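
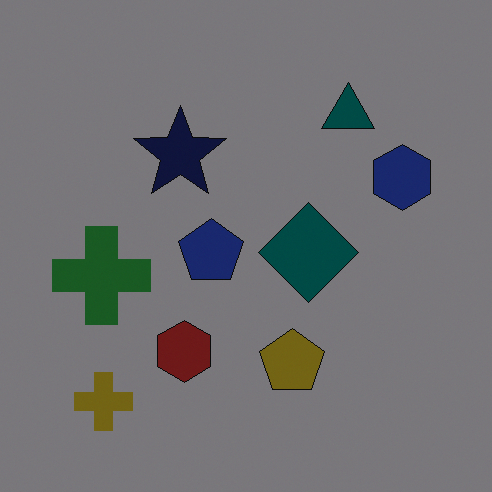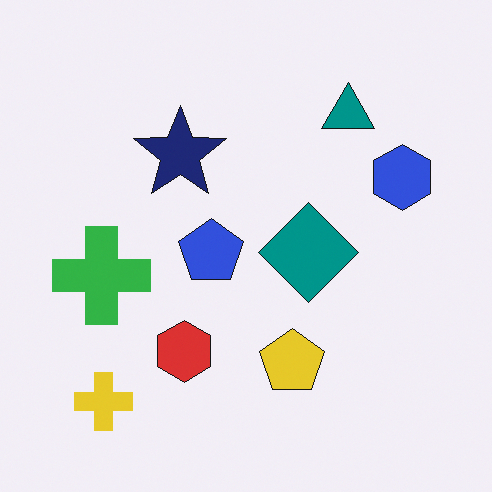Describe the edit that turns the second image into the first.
This is the original image substantially darkened.

Every pixel — background and shapes alike — is uniformly darkened.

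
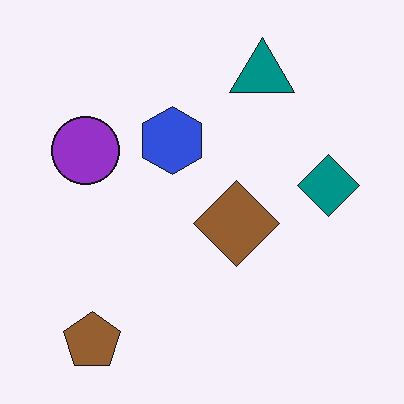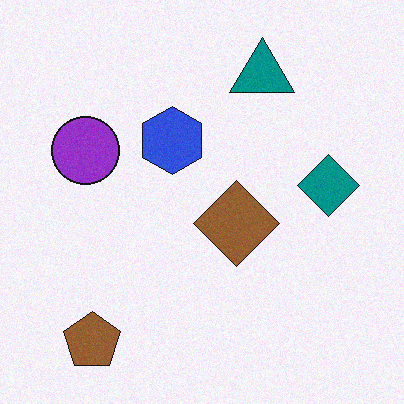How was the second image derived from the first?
It was degraded with a light layer of grain.

Random speckle covers the whole image, including the flat background.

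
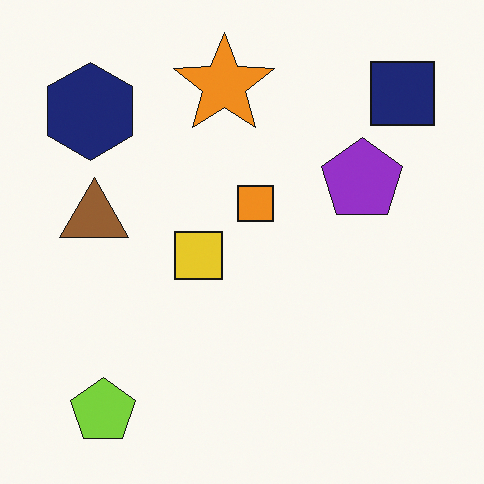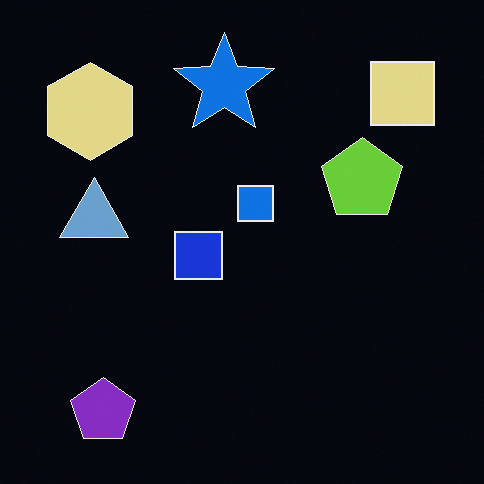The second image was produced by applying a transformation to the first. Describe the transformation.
This is the original image color-inverted (negative).

The light background has become dark and every shape's color is its complement — a photographic negative.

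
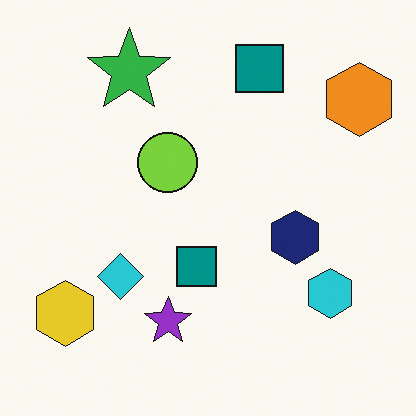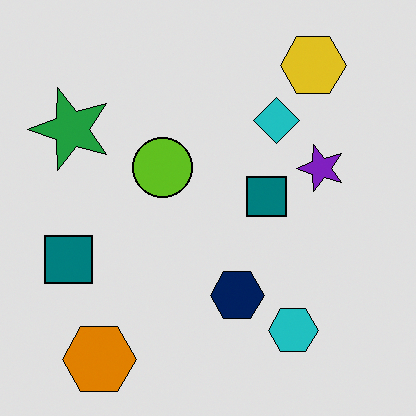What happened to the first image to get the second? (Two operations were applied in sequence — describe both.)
This is the original image posterized to a reduced palette, then transposed (reflected across the top-left ↔ bottom-right diagonal).

Each flat color has snapped to a coarser quantized level — most visibly, the near-white background has dropped to a flat grey. Shapes have swapped their row and column positions — what was in the top-right is now in the bottom-left — a diagonal reflection.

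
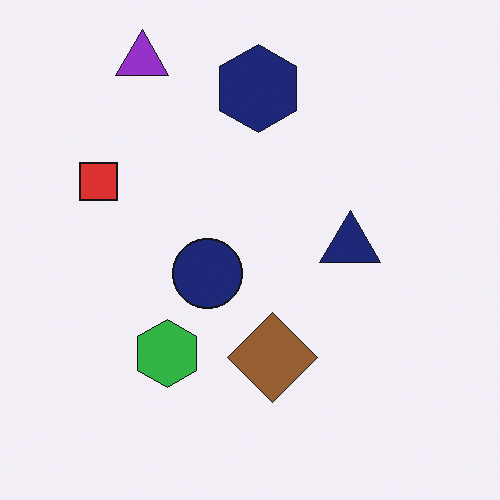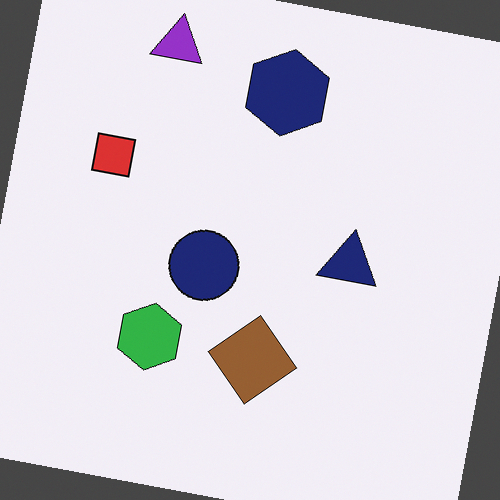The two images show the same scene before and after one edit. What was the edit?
The transformation is: rotated clockwise by a small amount.

Every shape is tilted by the same angle and the image corners show triangular fill wedges — a whole-image rotation by a non-right angle.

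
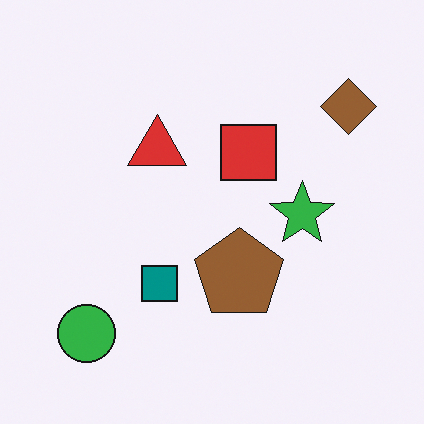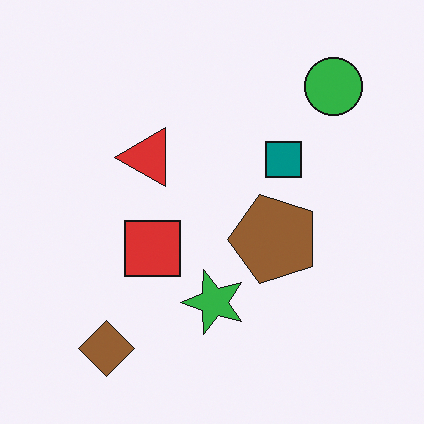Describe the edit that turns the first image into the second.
The transformation is: transposed (reflected across the top-left ↔ bottom-right diagonal).

Shapes have swapped their row and column positions — what was in the top-right is now in the bottom-left — a diagonal reflection.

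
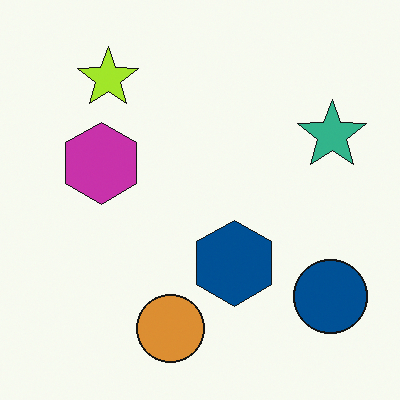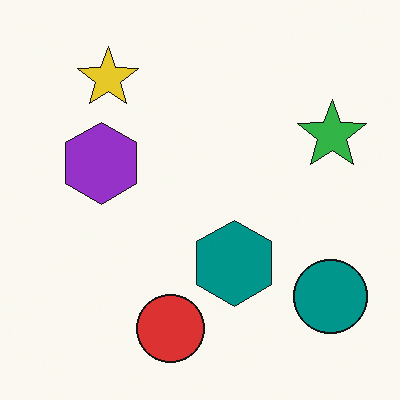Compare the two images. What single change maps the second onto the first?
It was hue-shifted slightly.

Every shape's color has rotated by the same amount around the hue wheel — a uniform hue shift.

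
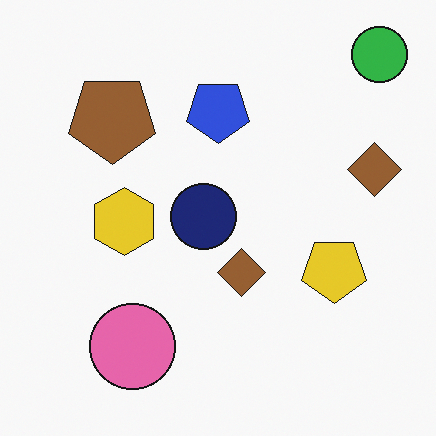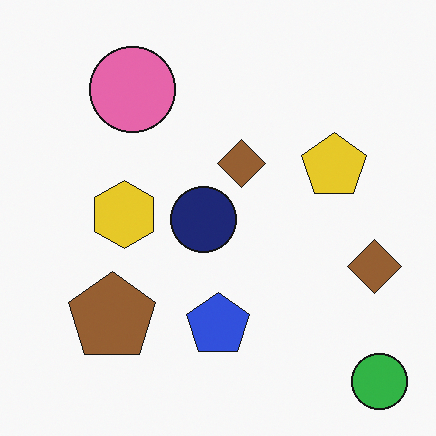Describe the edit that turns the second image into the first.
This is the original image flipped vertically (top ↔ bottom).

The green circle is in the bottom-right of the second image and the top-right of the first — shapes on opposite sides of the horizontal midline have swapped in a mirror flip.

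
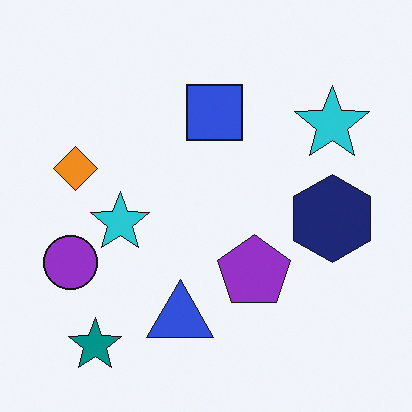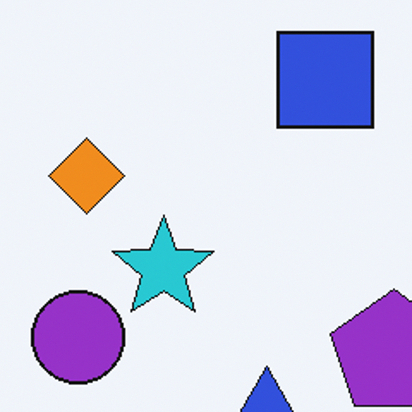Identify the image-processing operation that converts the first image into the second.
The image was cropped tightly and scaled back up.

The visible shapes are larger and the field of view is narrower; shapes near the original edges may be partly or wholly outside the frame — a crop-and-rescale.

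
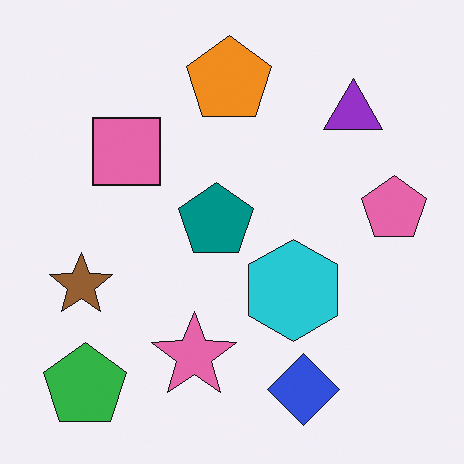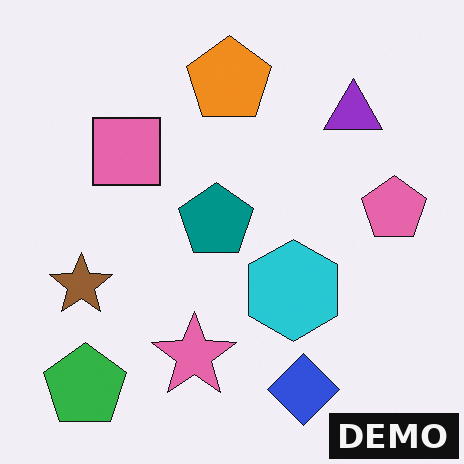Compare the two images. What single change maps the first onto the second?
Watermarked with the text "DEMO" in the lower-right corner.

A dark label reading "DEMO" appears in the lower-right corner.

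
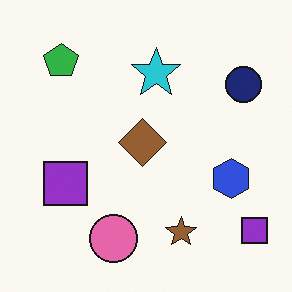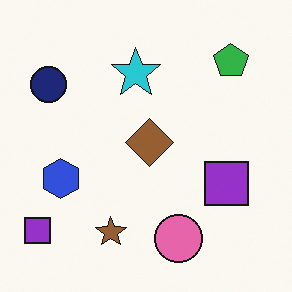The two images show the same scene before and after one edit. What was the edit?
It was flipped horizontally (left ↔ right).

The navy circle is in the top-right of the first image and the top-left of the second — shapes on opposite sides of the vertical midline have swapped in a mirror flip.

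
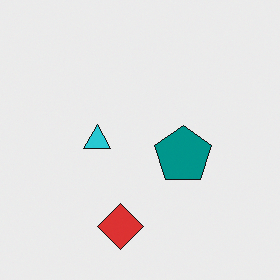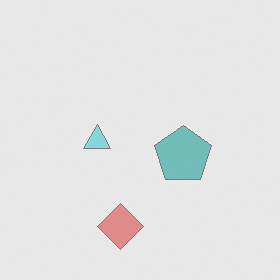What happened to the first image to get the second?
The transformation is: given much lower contrast.

Tones are pushed toward mid-grey across the whole image — a global contrast change.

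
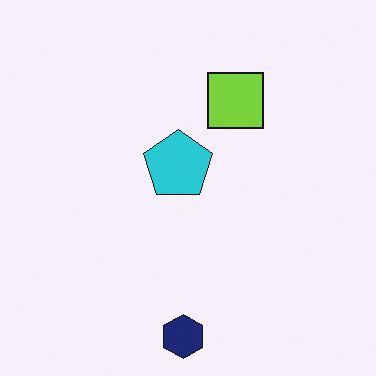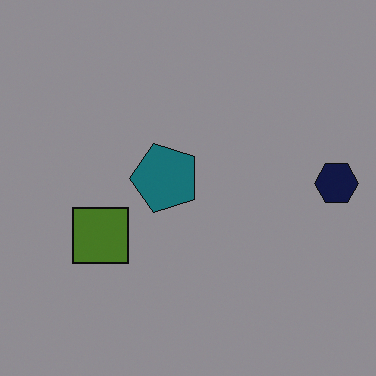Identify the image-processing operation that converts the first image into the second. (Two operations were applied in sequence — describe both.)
The second image is the first transposed (reflected across the top-left ↔ bottom-right diagonal), then darkened a lot.

Shapes have swapped their row and column positions — what was in the top-right is now in the bottom-left — a diagonal reflection. Every pixel — background and shapes alike — is uniformly darkened.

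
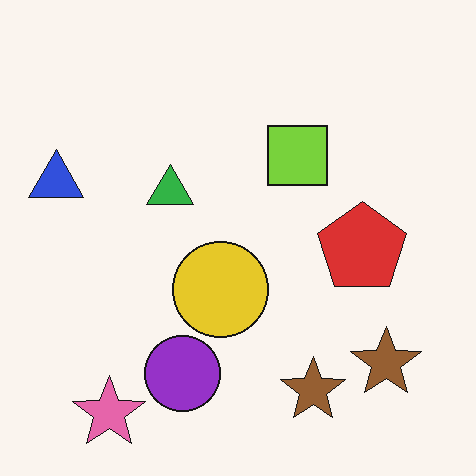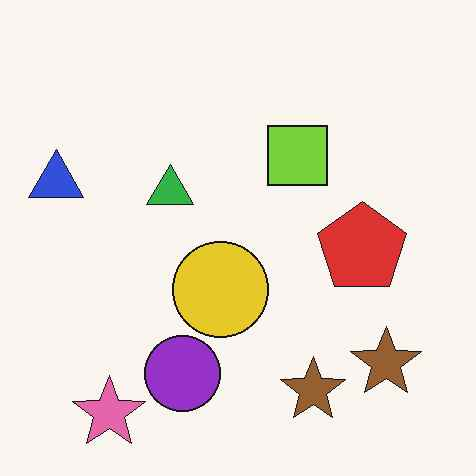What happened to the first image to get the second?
The transformation is: given moderate JPEG compression.

Blocky 8×8 compression artifacts appear around shape edges and the flat background shows ringing — characteristic JPEG degradation.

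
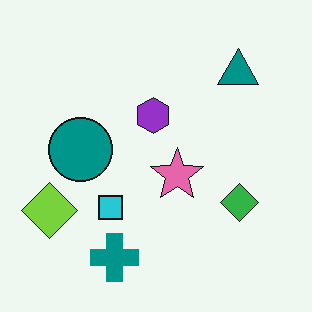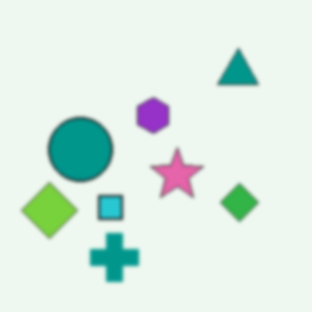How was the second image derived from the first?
It was slightly softened.

Shape edges and outlines are uniformly softened across the whole image.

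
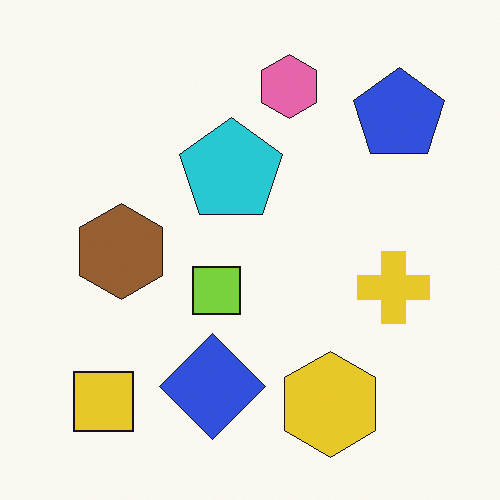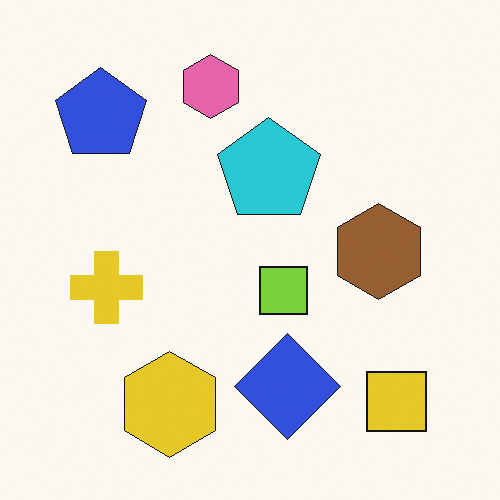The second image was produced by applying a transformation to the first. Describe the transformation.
Flipped horizontally (left ↔ right).

The blue pentagon is in the top-right of the first image and the top-left of the second — shapes on opposite sides of the vertical midline have swapped in a mirror flip.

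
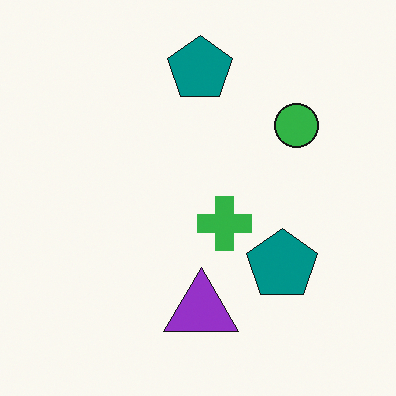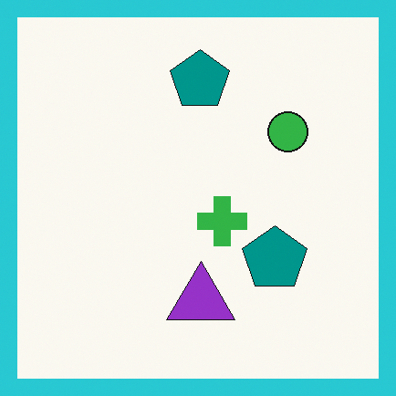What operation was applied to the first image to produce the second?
The second image is the first framed with a cyan border.

A solid cyan frame runs around the edge of the second image, with the content slightly shrunk inside it.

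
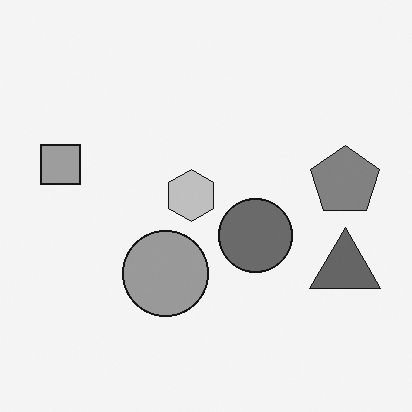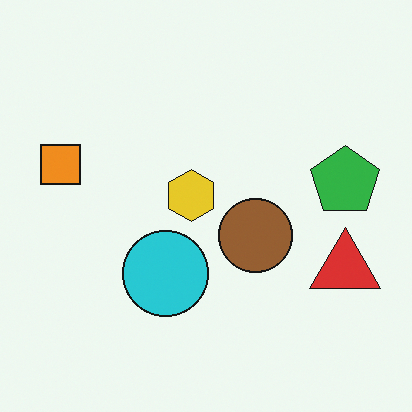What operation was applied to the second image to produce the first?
The image was converted to grayscale.

All color is removed — every shape is now a shade of grey.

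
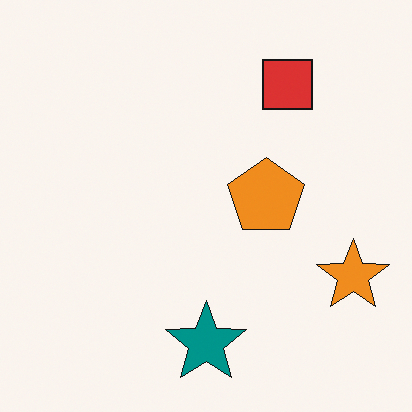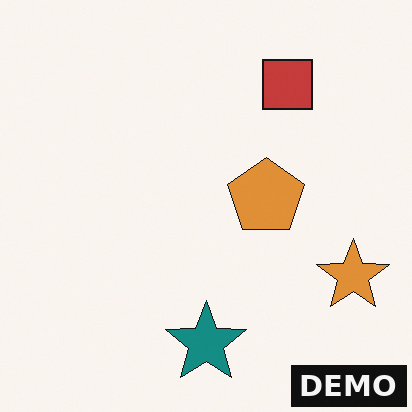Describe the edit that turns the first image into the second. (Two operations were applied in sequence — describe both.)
The image was slightly desaturated, then watermarked with the text "DEMO" in the lower-right corner.

All colors are more muted and greyish — a global saturation change. A dark label reading "DEMO" appears in the lower-right corner.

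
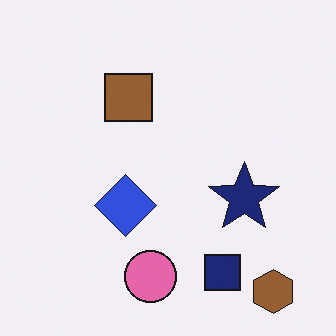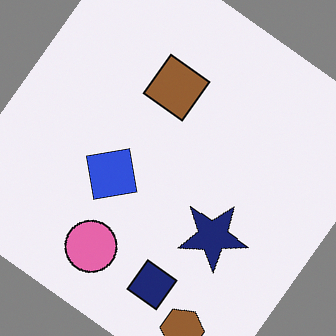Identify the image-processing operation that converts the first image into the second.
It was rotated clockwise by a large amount — several tens of degrees.

Every shape is tilted by the same angle and the image corners show triangular fill wedges — a whole-image rotation by a non-right angle.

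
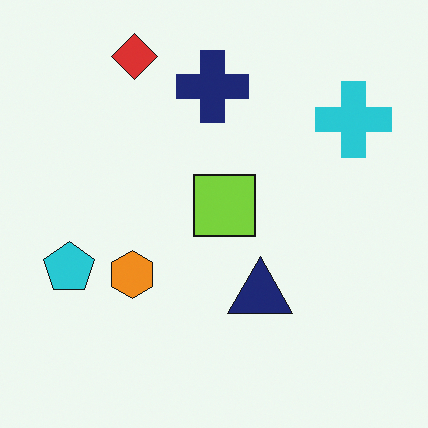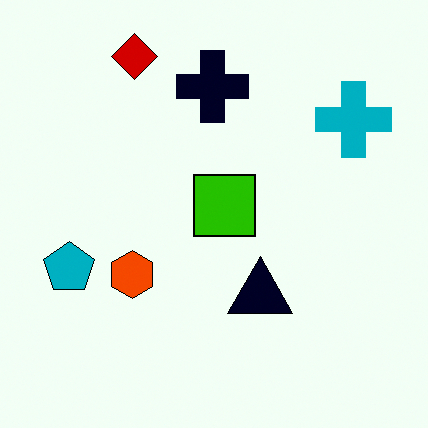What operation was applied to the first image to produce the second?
This is the original image given much higher contrast.

Tones are pushed away from mid-grey across the whole image — a global contrast change.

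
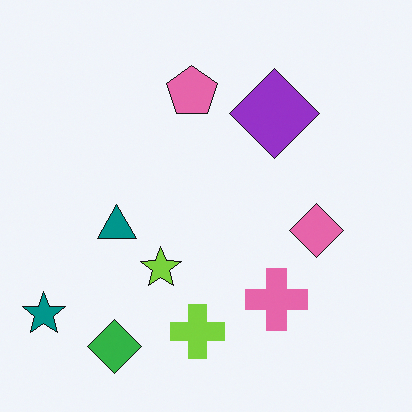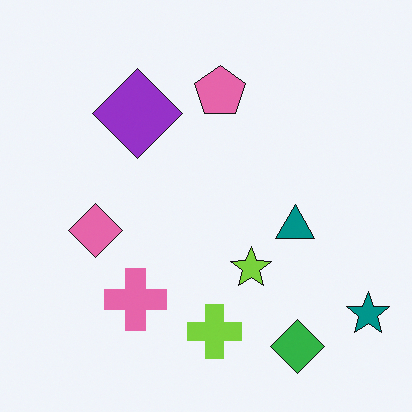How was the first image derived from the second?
The image was flipped horizontally (left ↔ right).

The teal star is in the bottom-right of the second image and the bottom-left of the first — shapes on opposite sides of the vertical midline have swapped in a mirror flip.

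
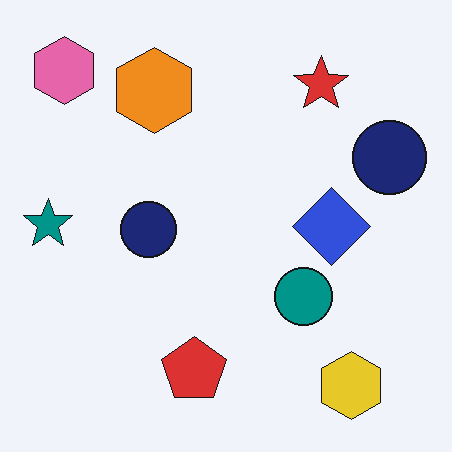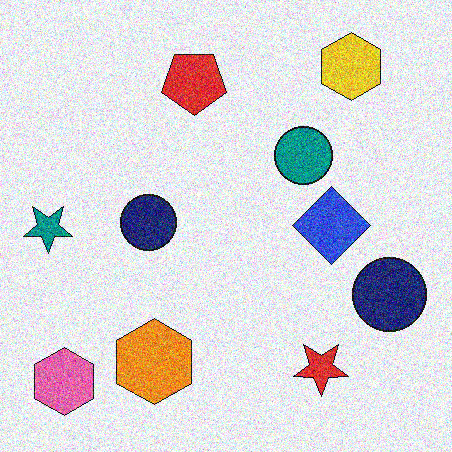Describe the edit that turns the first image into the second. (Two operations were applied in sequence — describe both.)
Flipped vertically (top ↔ bottom), then degraded with a thick layer of grain.

The yellow hexagon is in the bottom-right of the first image and the top-right of the second — shapes on opposite sides of the horizontal midline have swapped in a mirror flip. Random speckle covers the whole image, including the flat background.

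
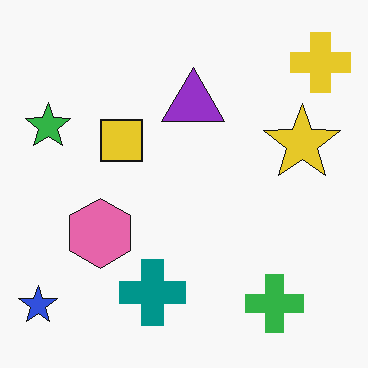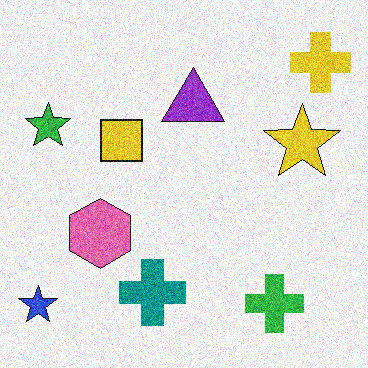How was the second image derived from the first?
The transformation is: degraded with a thick layer of grain.

Random speckle covers the whole image, including the flat background.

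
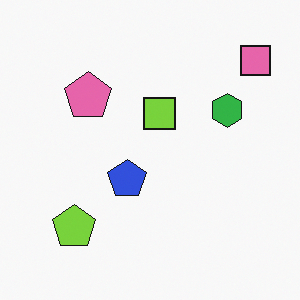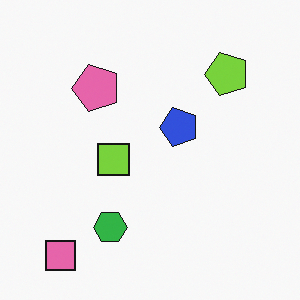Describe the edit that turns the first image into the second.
Transposed (reflected across the top-left ↔ bottom-right diagonal).

Shapes have swapped their row and column positions — what was in the top-right is now in the bottom-left — a diagonal reflection.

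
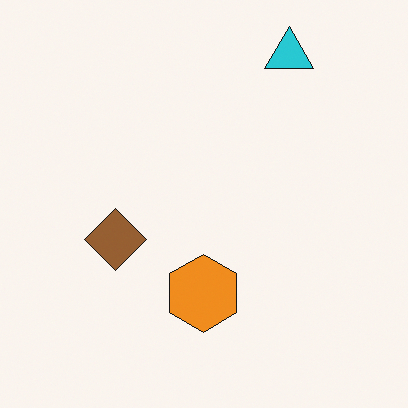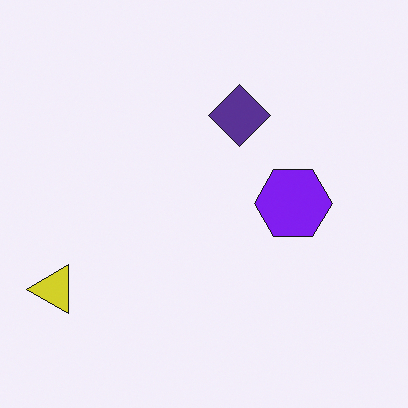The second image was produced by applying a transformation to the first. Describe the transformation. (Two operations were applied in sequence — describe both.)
The image was hue-shifted through roughly half the color wheel, then transposed (reflected across the top-left ↔ bottom-right diagonal).

Every shape's color has rotated by the same amount around the hue wheel — a uniform hue shift. Shapes have swapped their row and column positions — what was in the top-right is now in the bottom-left — a diagonal reflection.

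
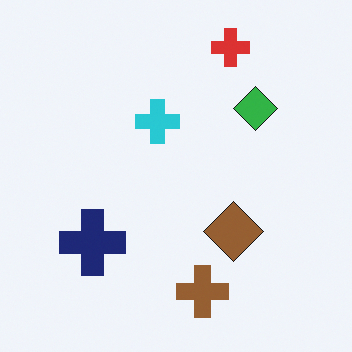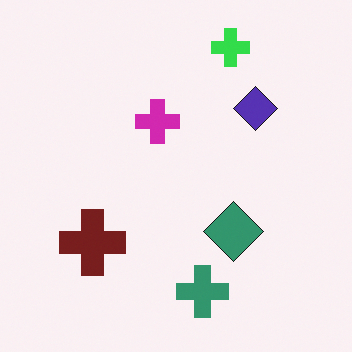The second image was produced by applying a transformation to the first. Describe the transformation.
Hue-shifted through roughly a third of the color wheel.

Every shape's color has rotated by the same amount around the hue wheel — a uniform hue shift.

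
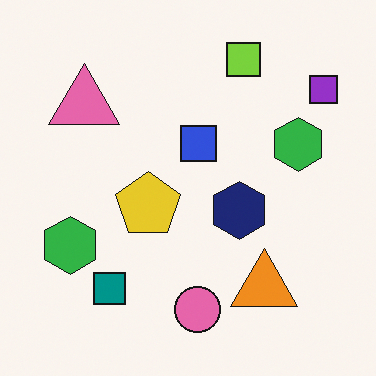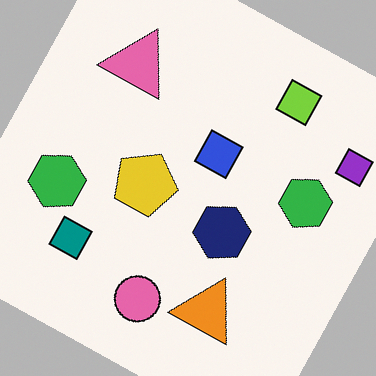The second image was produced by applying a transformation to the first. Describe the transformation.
This is the original image rotated clockwise by a clearly visible amount.

Every shape is tilted by the same angle and the image corners show triangular fill wedges — a whole-image rotation by a non-right angle.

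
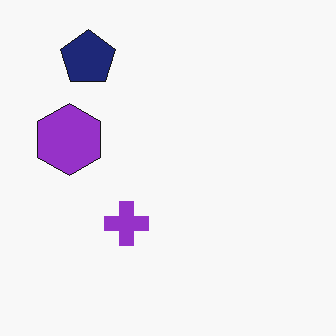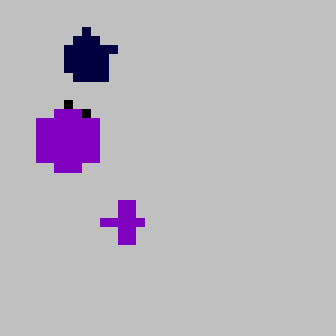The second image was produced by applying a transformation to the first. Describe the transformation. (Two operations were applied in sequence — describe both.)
Aggressively posterized, then heavily pixelated into large blocks.

Each flat color has snapped to a coarser quantized level — most visibly, the near-white background has dropped to a flat grey. Shapes are reduced to large square blocks; fine edges and outlines are lost — a downscale-then-upscale (mosaic) effect.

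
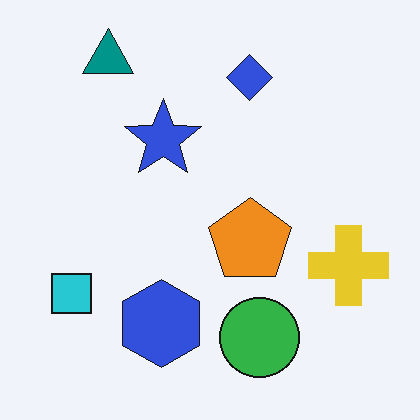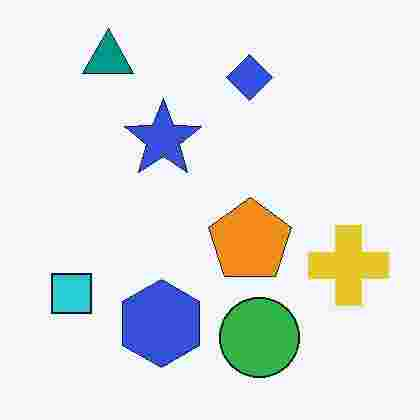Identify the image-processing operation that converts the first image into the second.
The image was degraded with heavy JPEG compression.

Blocky 8×8 compression artifacts appear around shape edges and the flat background shows ringing — characteristic JPEG degradation.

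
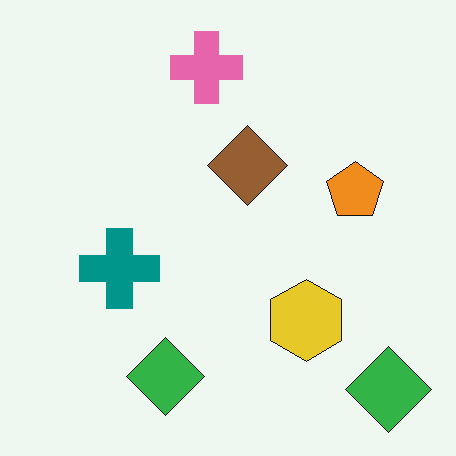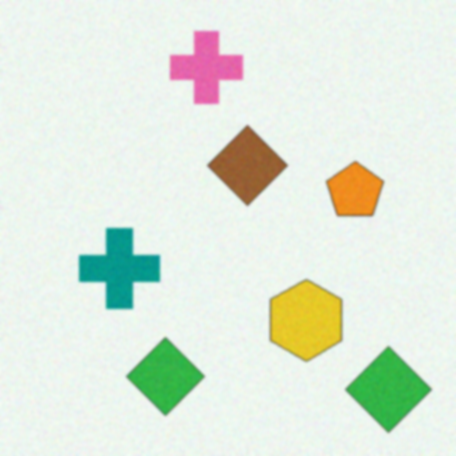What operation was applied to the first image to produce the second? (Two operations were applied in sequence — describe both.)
The transformation is: degraded with subtle gaussian noise, then lightly blurred.

Random speckle covers the whole image, including the flat background. Shape edges and outlines are uniformly softened across the whole image.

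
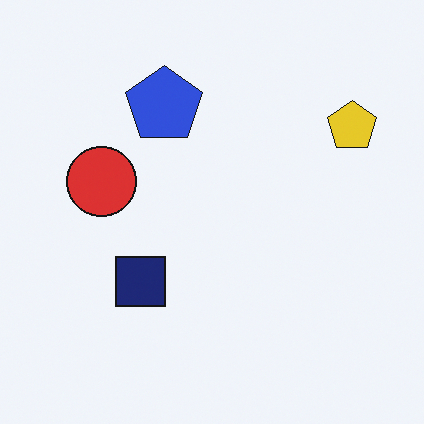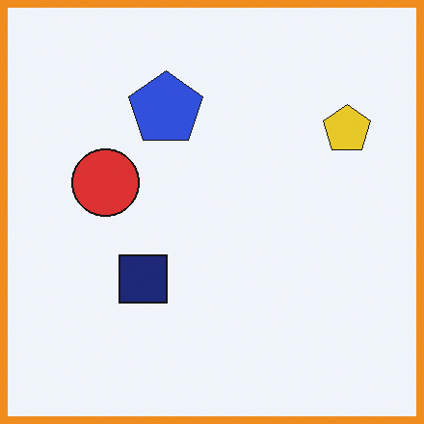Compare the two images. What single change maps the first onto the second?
The second image is the first framed with a orange border.

A solid orange frame runs around the edge of the second image, with the content slightly shrunk inside it.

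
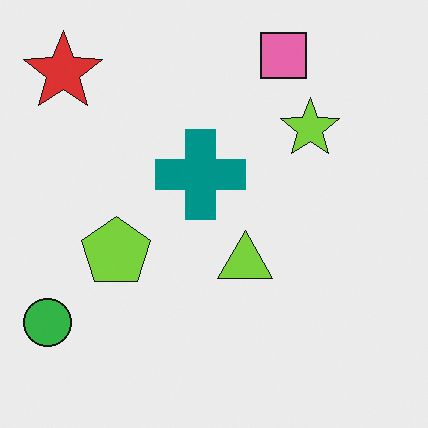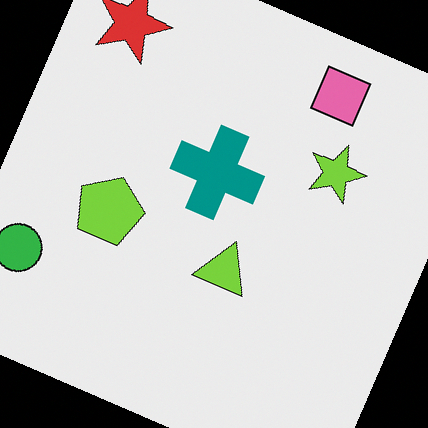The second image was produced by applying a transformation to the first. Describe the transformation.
The second image is the first rotated clockwise by a clearly visible amount.

Every shape is tilted by the same angle and the image corners show triangular fill wedges — a whole-image rotation by a non-right angle.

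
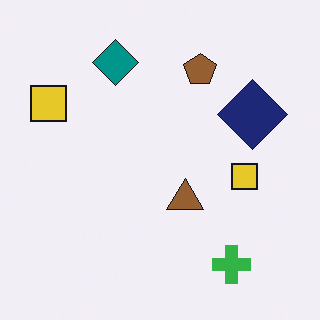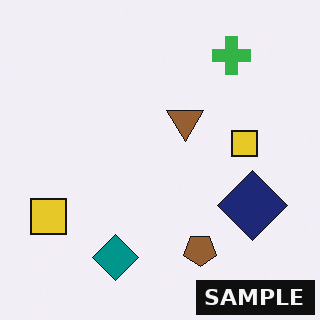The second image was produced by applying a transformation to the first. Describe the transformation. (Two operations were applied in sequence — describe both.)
This is the original image flipped vertically (top ↔ bottom), then watermarked with the text "SAMPLE" in the lower-right corner.

The green cross is in the bottom-right of the first image and the top-right of the second — shapes on opposite sides of the horizontal midline have swapped in a mirror flip. A dark label reading "SAMPLE" appears in the lower-right corner.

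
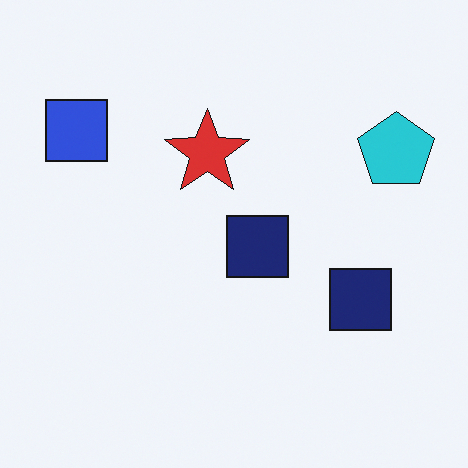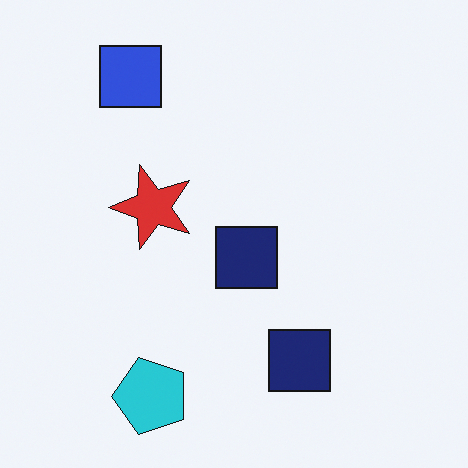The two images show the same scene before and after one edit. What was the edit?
This is the original image transposed (reflected across the top-left ↔ bottom-right diagonal).

Shapes have swapped their row and column positions — what was in the top-right is now in the bottom-left — a diagonal reflection.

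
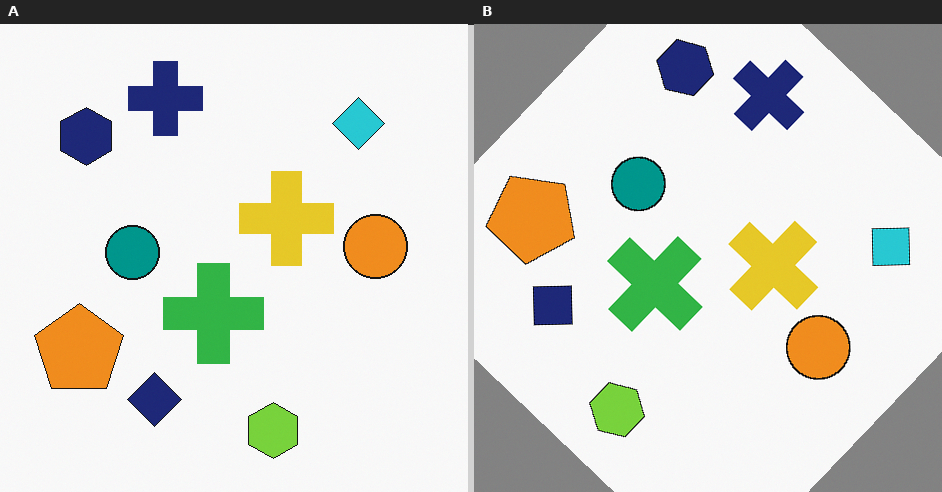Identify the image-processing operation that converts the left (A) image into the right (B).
The right (B) image is the left (A) rotated clockwise by a large amount — several tens of degrees.

Every shape is tilted by the same angle and the image corners show triangular fill wedges — a whole-image rotation by a non-right angle.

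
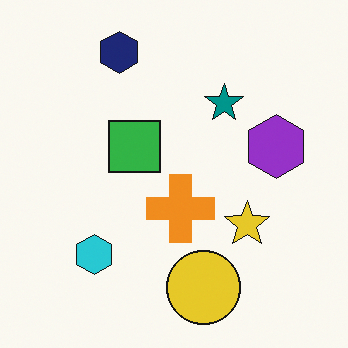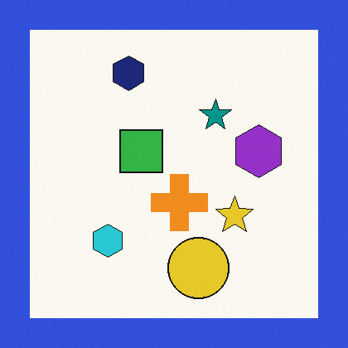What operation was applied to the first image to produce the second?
The image was framed with a blue border.

A solid blue frame runs around the edge of the second image, with the content slightly shrunk inside it.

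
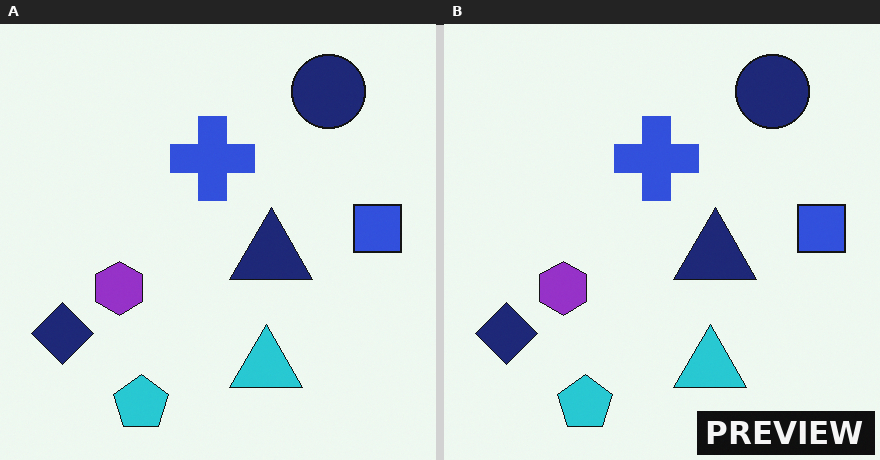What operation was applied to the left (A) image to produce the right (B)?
The image was watermarked with the text "PREVIEW" in the lower-right corner.

A dark label reading "PREVIEW" appears in the lower-right corner.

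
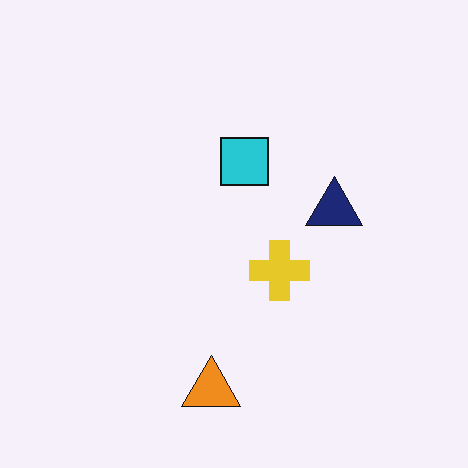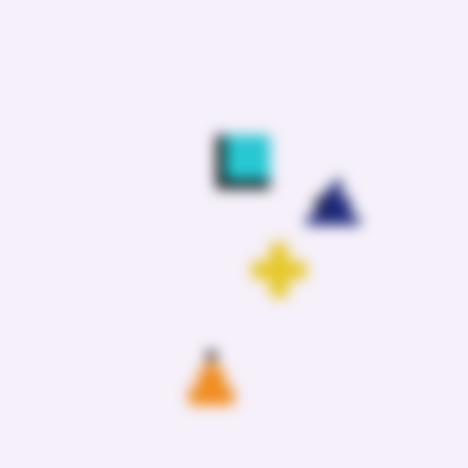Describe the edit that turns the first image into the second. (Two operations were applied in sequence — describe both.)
It was heavily pixelated into large blocks, then heavily blurred.

Shapes are reduced to large square blocks; fine edges and outlines are lost — a downscale-then-upscale (mosaic) effect. Shape edges and outlines are uniformly softened across the whole image.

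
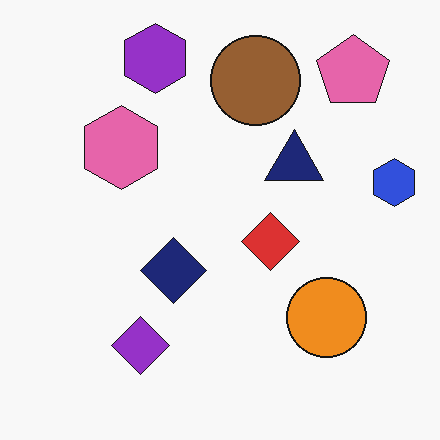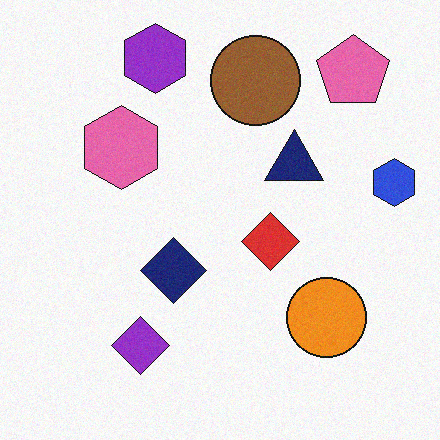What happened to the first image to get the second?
The second image is the first degraded with light additive noise.

Random speckle covers the whole image, including the flat background.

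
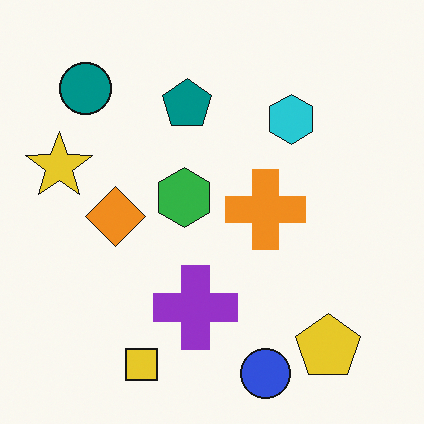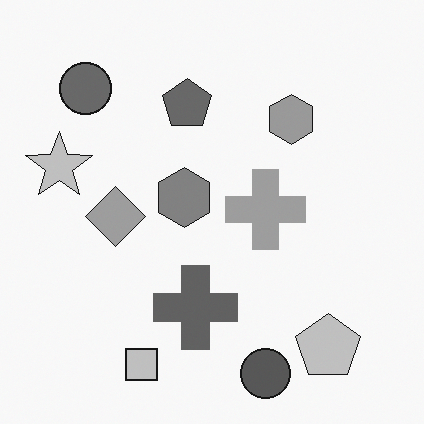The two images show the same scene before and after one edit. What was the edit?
It was converted to grayscale.

All color is removed — every shape is now a shade of grey.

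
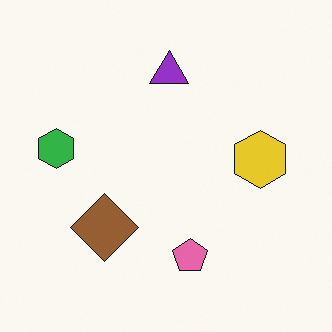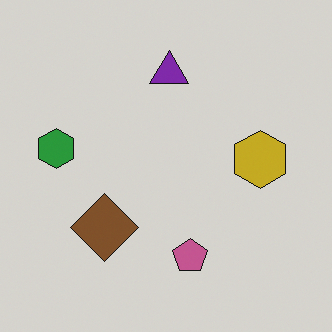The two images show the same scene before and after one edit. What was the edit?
The transformation is: darkened a little.

Every pixel — background and shapes alike — is uniformly darkened.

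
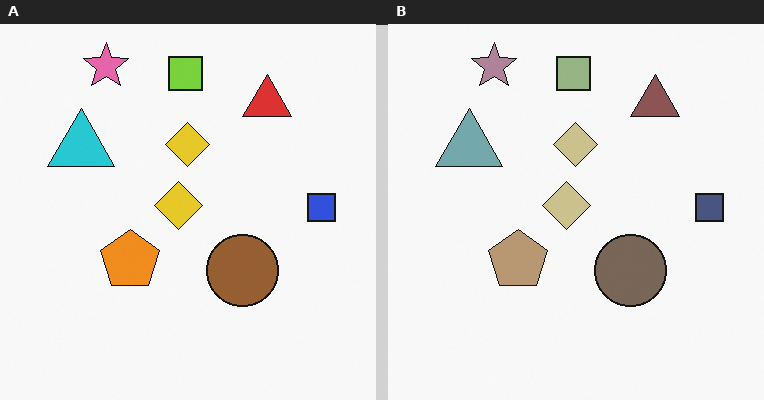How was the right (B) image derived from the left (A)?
The image was made much more muted (saturation change).

All colors are more muted and greyish — a global saturation change.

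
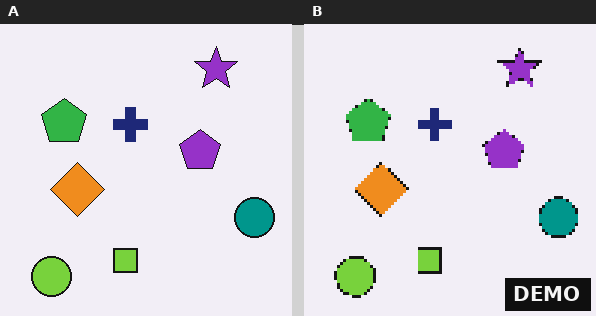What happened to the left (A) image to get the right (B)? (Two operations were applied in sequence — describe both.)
The image was lightly pixelated (a mild mosaic effect), then watermarked with the text "DEMO" in the lower-right corner.

Shapes are reduced to large square blocks; fine edges and outlines are lost — a downscale-then-upscale (mosaic) effect. A dark label reading "DEMO" appears in the lower-right corner.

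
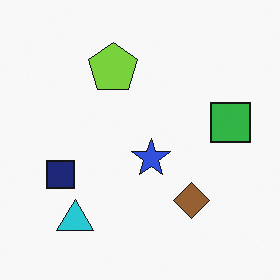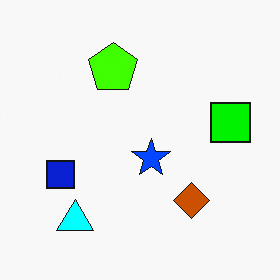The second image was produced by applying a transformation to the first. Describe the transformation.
This is the original image made much more vivid (saturation change).

All colors are more vivid — a global saturation change.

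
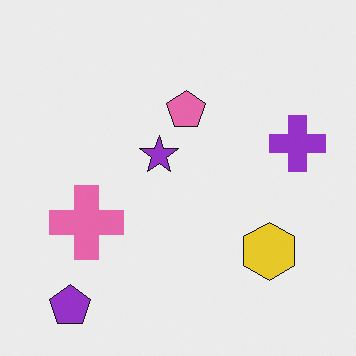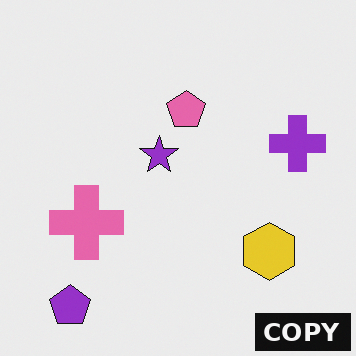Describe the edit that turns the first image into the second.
This is the original image watermarked with the text "COPY" in the lower-right corner.

A dark label reading "COPY" appears in the lower-right corner.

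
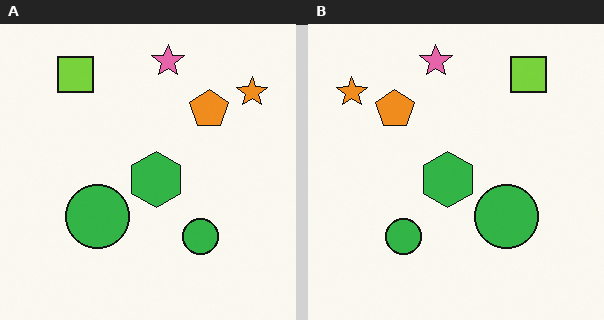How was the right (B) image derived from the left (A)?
The image was flipped horizontally (left ↔ right).

The orange star is in the top-right of the left (A) image and the top-left of the right (B) — shapes on opposite sides of the vertical midline have swapped in a mirror flip.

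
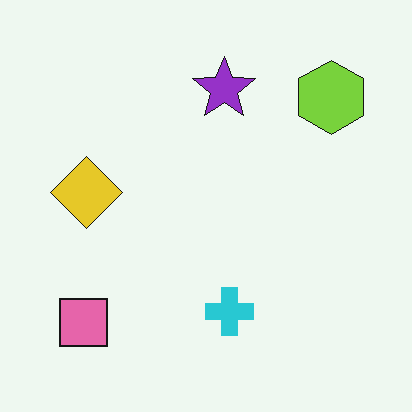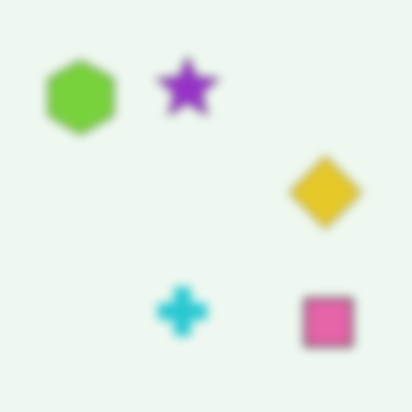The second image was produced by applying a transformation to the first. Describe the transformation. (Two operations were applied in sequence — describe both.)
Strongly gaussian-blurred, then flipped horizontally (left ↔ right).

Shape edges and outlines are uniformly softened across the whole image. The lime hexagon is in the top-right of the first image and the top-left of the second — shapes on opposite sides of the vertical midline have swapped in a mirror flip.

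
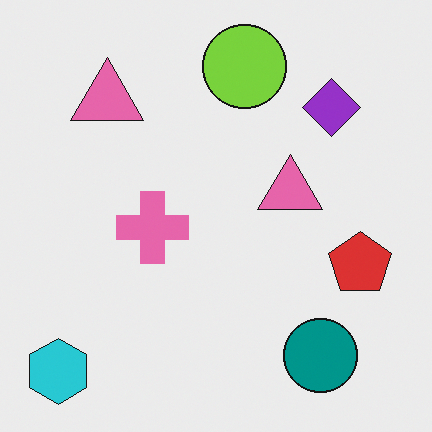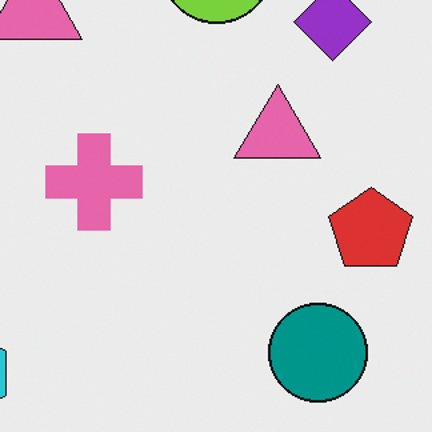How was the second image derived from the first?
It was cropped slightly and scaled back up.

The visible shapes are larger and the field of view is narrower; shapes near the original edges may be partly or wholly outside the frame — a crop-and-rescale.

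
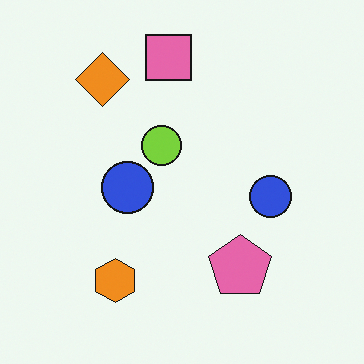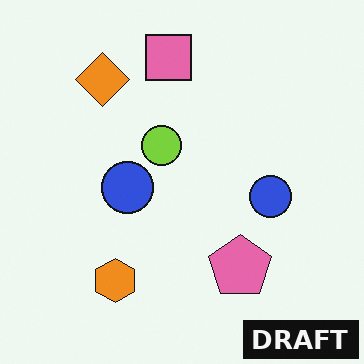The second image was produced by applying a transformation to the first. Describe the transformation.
This is the original image watermarked with the text "DRAFT" in the lower-right corner.

A dark label reading "DRAFT" appears in the lower-right corner.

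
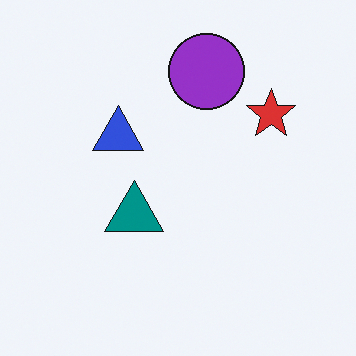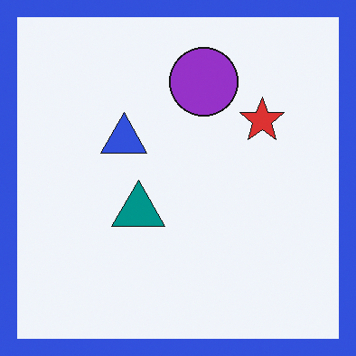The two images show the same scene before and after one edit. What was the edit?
The image was framed with a blue border.

A solid blue frame runs around the edge of the second image, with the content slightly shrunk inside it.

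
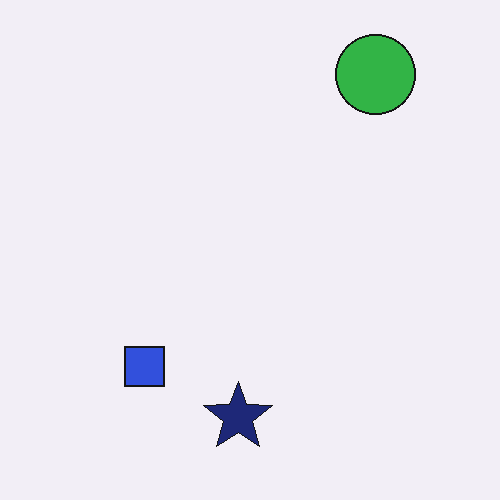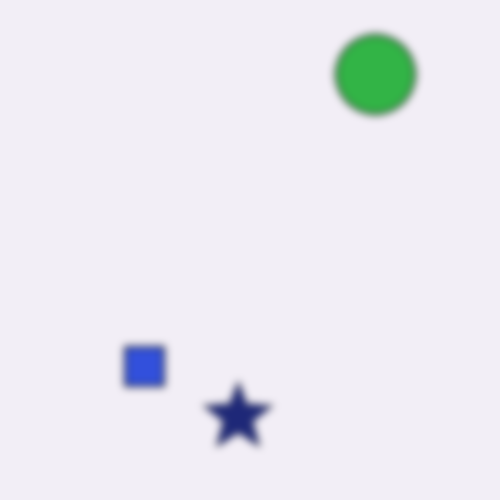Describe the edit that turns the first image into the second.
Moderately blurred.

Shape edges and outlines are uniformly softened across the whole image.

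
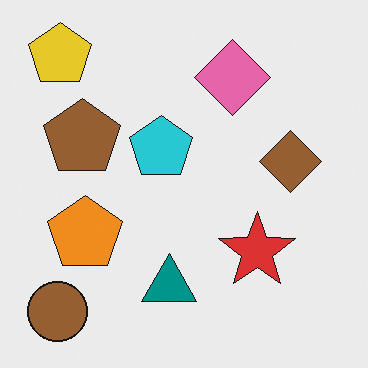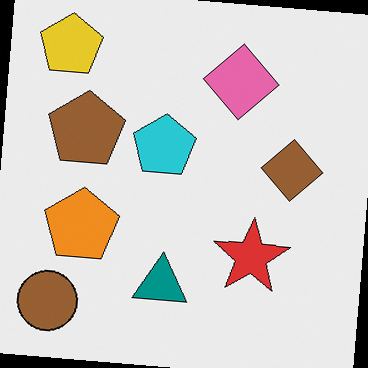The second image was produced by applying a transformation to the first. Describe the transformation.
It was rotated clockwise by a slight angle.

Every shape is tilted by the same angle and the image corners show triangular fill wedges — a whole-image rotation by a non-right angle.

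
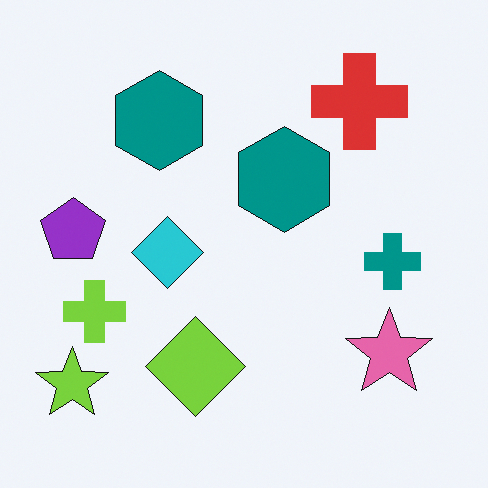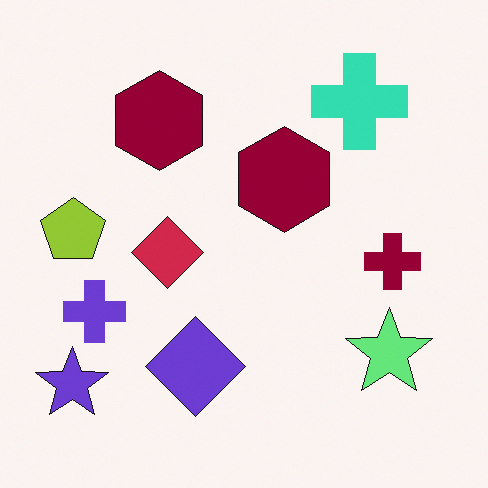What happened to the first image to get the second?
Hue-shifted through roughly half the color wheel.

Every shape's color has rotated by the same amount around the hue wheel — a uniform hue shift.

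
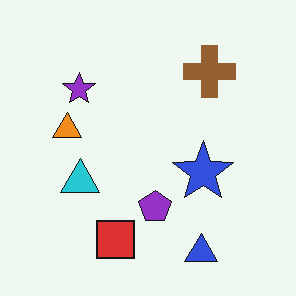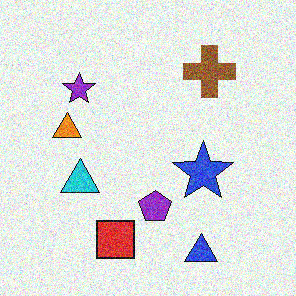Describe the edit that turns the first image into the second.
The image was degraded with moderate additive noise.

Random speckle covers the whole image, including the flat background.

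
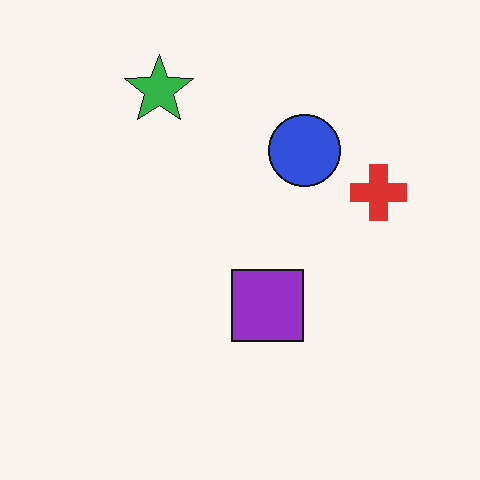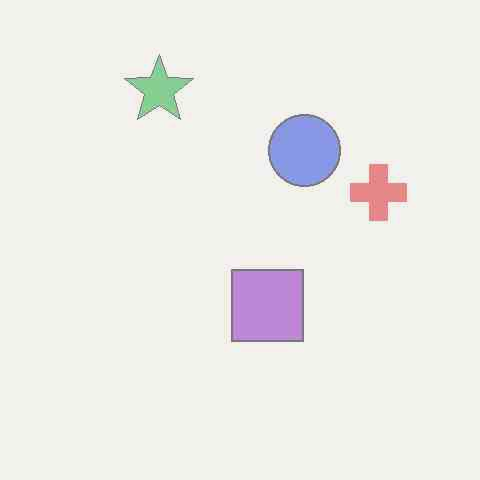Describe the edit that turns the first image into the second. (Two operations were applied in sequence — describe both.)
It was heavily JPEG-compressed with obvious blocking artifacts, then washed out (contrast reduced).

Blocky 8×8 compression artifacts appear around shape edges and the flat background shows ringing — characteristic JPEG degradation. Tones are pushed toward mid-grey across the whole image — a global contrast change.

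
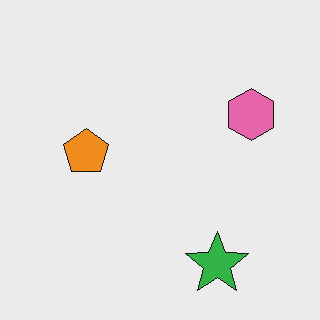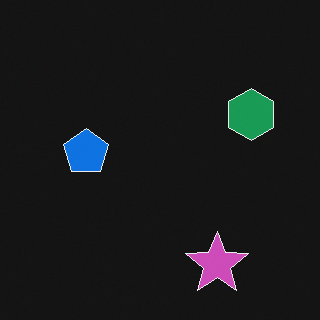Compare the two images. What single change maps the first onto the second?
This is the original image color-inverted (negative).

The light background has become dark and every shape's color is its complement — a photographic negative.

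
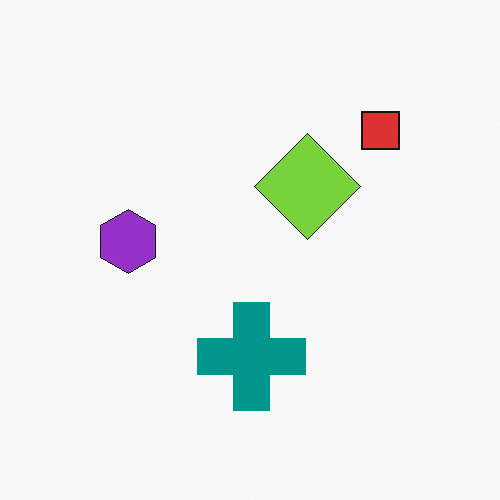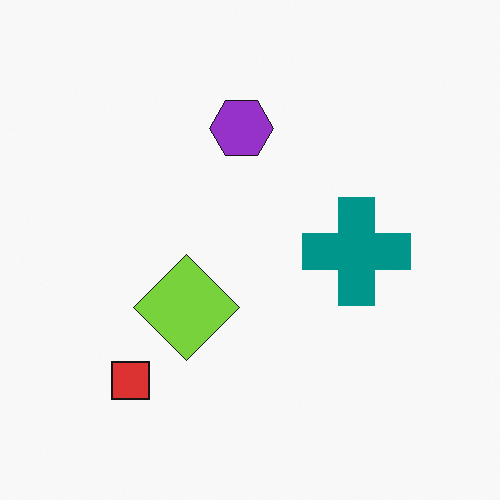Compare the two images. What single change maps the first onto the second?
The second image is the first transposed (reflected across the top-left ↔ bottom-right diagonal).

Shapes have swapped their row and column positions — what was in the top-right is now in the bottom-left — a diagonal reflection.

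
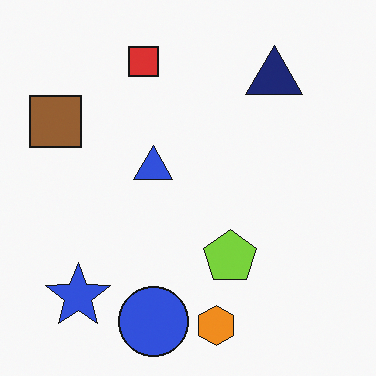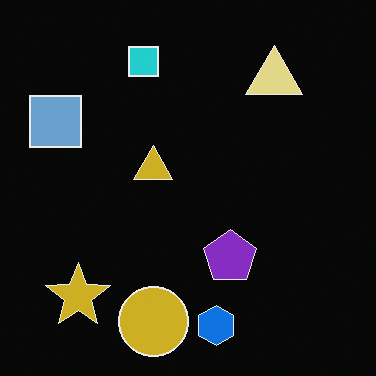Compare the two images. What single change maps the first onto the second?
Color-inverted (negative).

The light background has become dark and every shape's color is its complement — a photographic negative.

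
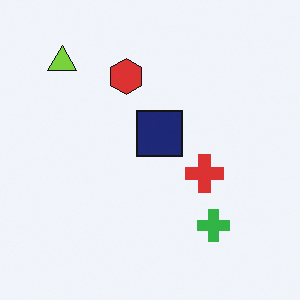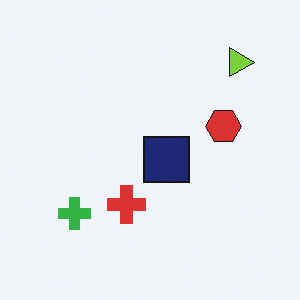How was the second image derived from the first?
The transformation is: rotated 90° clockwise.

The lime triangle sits in the top-left of the first image and the top-right of the second — consistent with a whole-image 90° clockwise rotation.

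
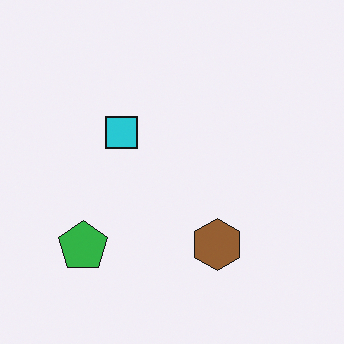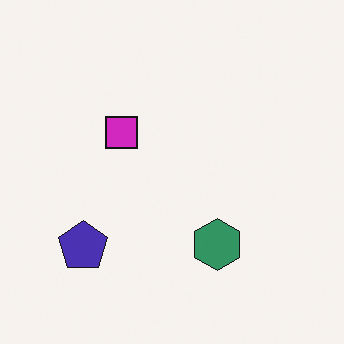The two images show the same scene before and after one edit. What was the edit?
It was hue-shifted noticeably.

Every shape's color has rotated by the same amount around the hue wheel — a uniform hue shift.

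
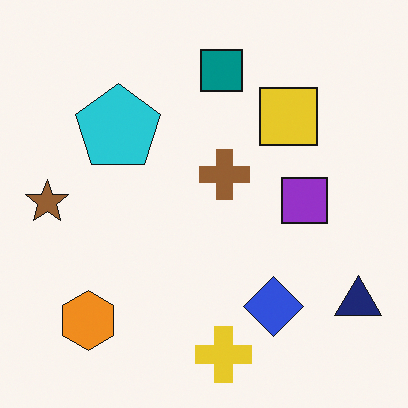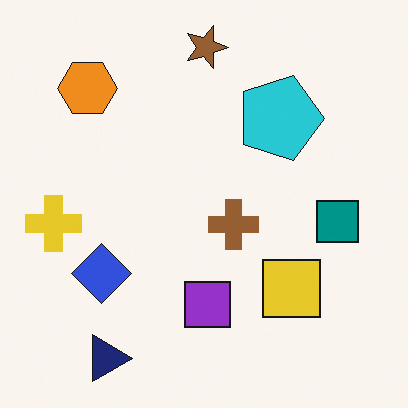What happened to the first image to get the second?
This is the original image rotated 90° clockwise.

The navy triangle sits in the bottom-right of the first image and the bottom-left of the second — consistent with a whole-image 90° clockwise rotation.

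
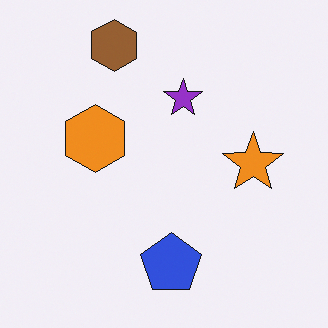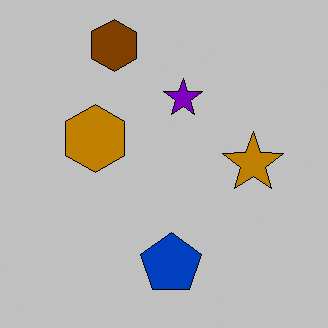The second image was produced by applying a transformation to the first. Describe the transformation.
The image was heavily posterized to just a handful of flat colors.

Each flat color has snapped to a coarser quantized level — most visibly, the near-white background has dropped to a flat grey.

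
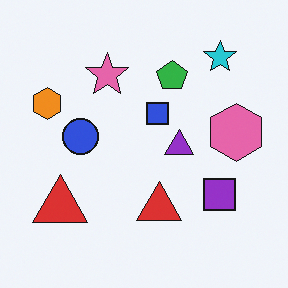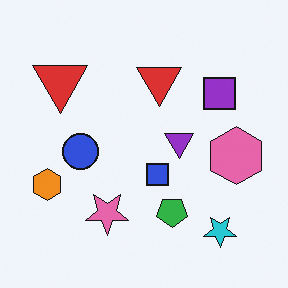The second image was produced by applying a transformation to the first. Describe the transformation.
Flipped vertically (top ↔ bottom).

The cyan star is in the top-right of the first image and the bottom-right of the second — shapes on opposite sides of the horizontal midline have swapped in a mirror flip.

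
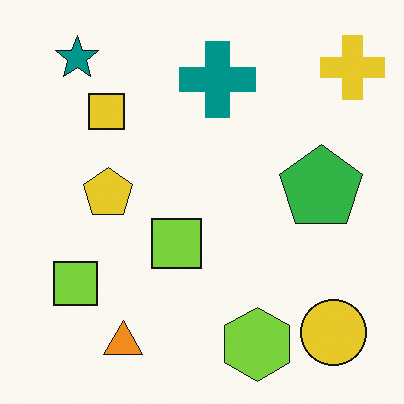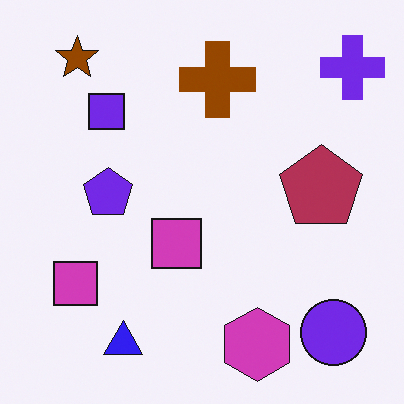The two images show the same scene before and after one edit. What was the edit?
The transformation is: hue-shifted by a large amount.

Every shape's color has rotated by the same amount around the hue wheel — a uniform hue shift.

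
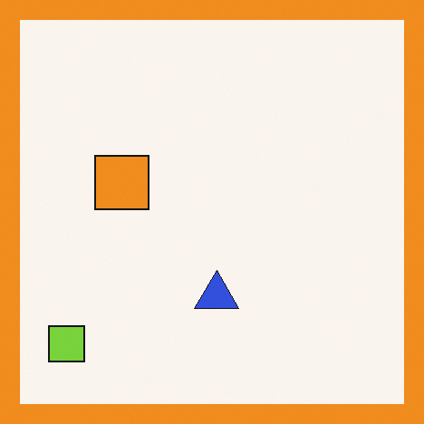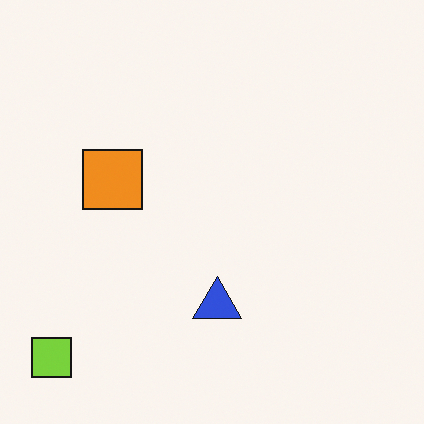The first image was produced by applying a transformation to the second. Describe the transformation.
The image was framed with a orange border.

A solid orange frame runs around the edge of the first image, with the content slightly shrunk inside it.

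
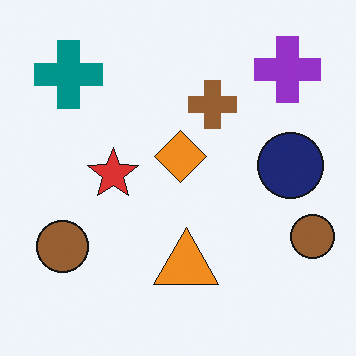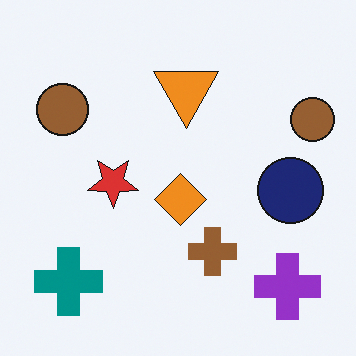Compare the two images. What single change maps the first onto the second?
This is the original image flipped vertically (top ↔ bottom).

The purple cross is in the top-right of the first image and the bottom-right of the second — shapes on opposite sides of the horizontal midline have swapped in a mirror flip.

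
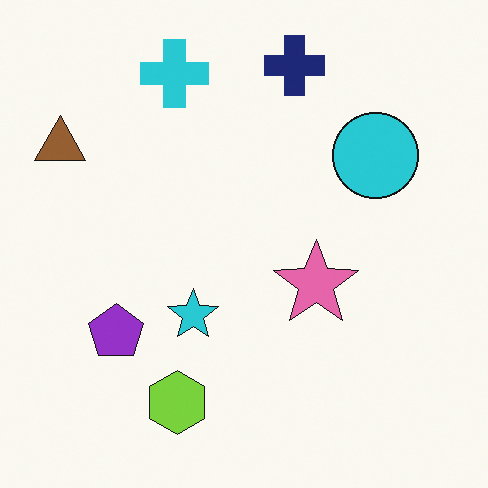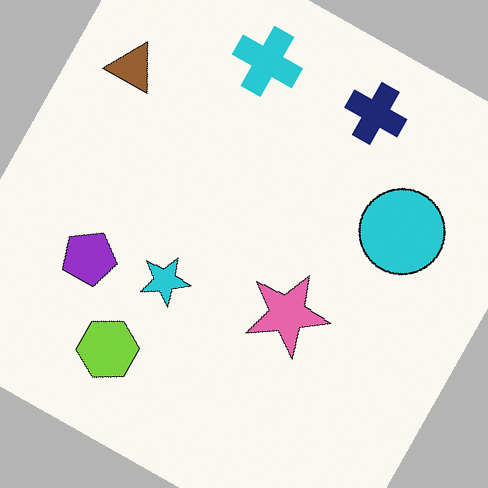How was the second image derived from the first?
It was rotated clockwise by a moderate amount.

Every shape is tilted by the same angle and the image corners show triangular fill wedges — a whole-image rotation by a non-right angle.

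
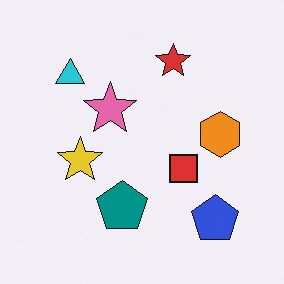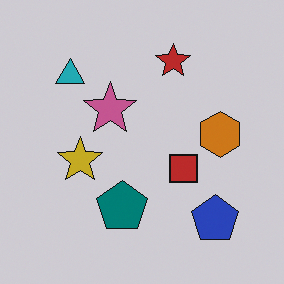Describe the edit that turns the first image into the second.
This is the original image slightly darkened.

Every pixel — background and shapes alike — is uniformly darkened.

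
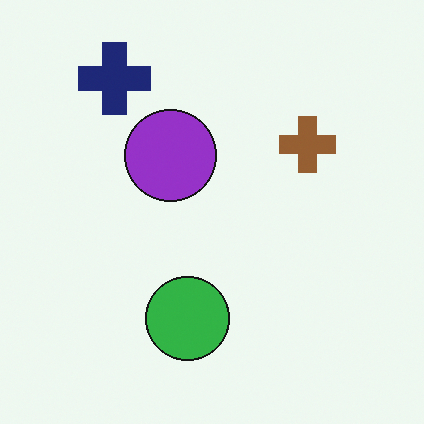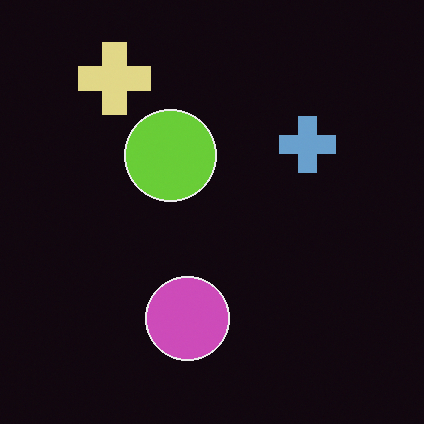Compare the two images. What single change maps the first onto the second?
This is the original image color-inverted (negative).

The light background has become dark and every shape's color is its complement — a photographic negative.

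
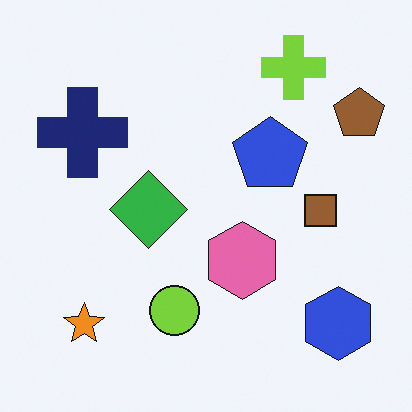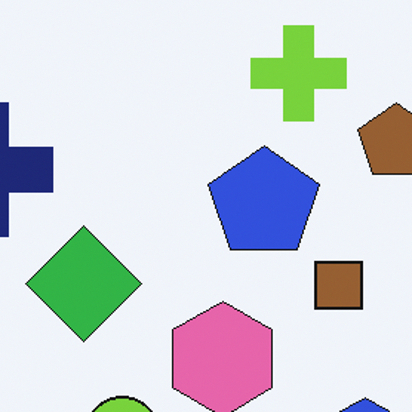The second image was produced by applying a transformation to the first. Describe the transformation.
The second image is the first cropped slightly and scaled back up.

The visible shapes are larger and the field of view is narrower; shapes near the original edges may be partly or wholly outside the frame — a crop-and-rescale.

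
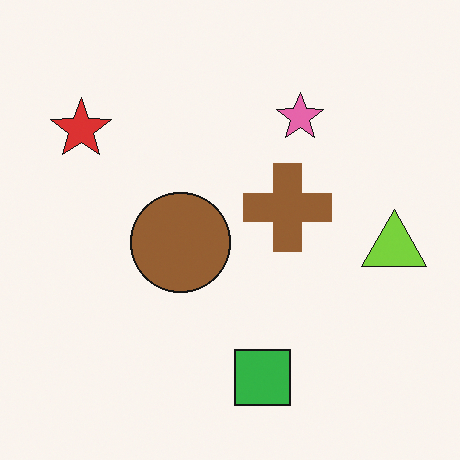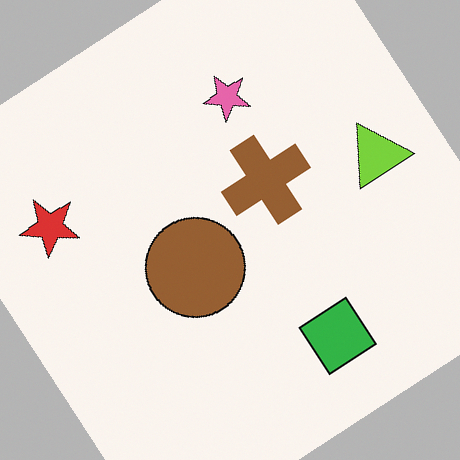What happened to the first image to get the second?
The second image is the first rotated counter-clockwise by a large amount — several tens of degrees.

Every shape is tilted by the same angle and the image corners show triangular fill wedges — a whole-image rotation by a non-right angle.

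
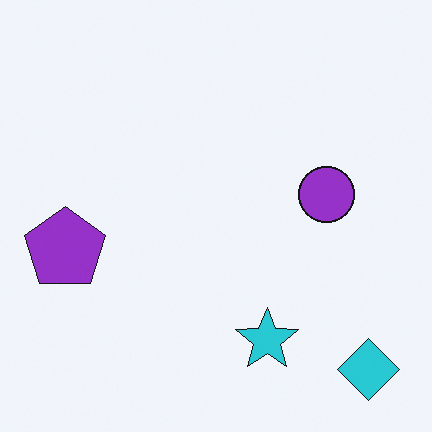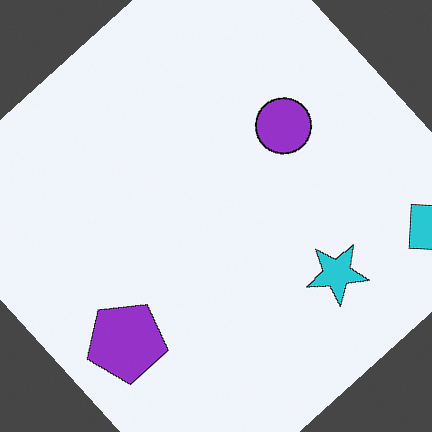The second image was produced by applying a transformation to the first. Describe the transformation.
The second image is the first rotated counter-clockwise by a large amount — several tens of degrees.

Every shape is tilted by the same angle and the image corners show triangular fill wedges — a whole-image rotation by a non-right angle.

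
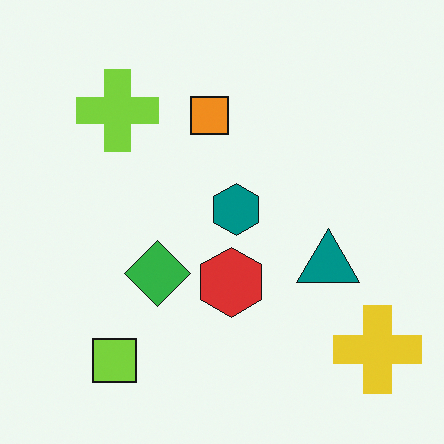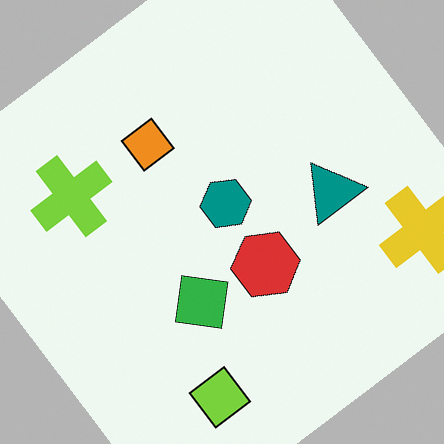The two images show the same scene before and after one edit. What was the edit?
This is the original image rotated counter-clockwise by a large amount — several tens of degrees.

Every shape is tilted by the same angle and the image corners show triangular fill wedges — a whole-image rotation by a non-right angle.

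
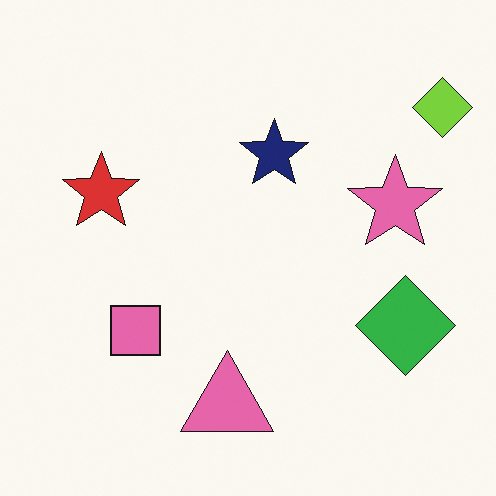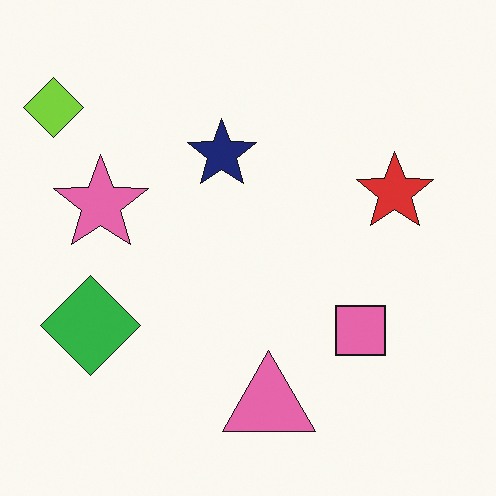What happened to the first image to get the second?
Flipped horizontally (left ↔ right).

The lime diamond is in the top-right of the first image and the top-left of the second — shapes on opposite sides of the vertical midline have swapped in a mirror flip.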